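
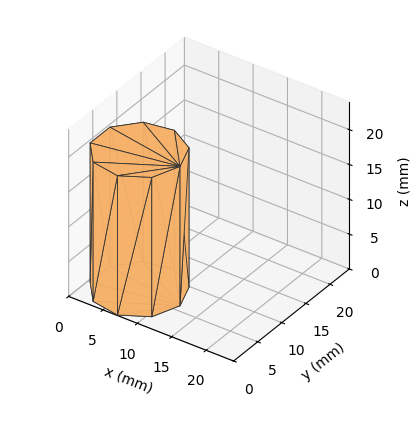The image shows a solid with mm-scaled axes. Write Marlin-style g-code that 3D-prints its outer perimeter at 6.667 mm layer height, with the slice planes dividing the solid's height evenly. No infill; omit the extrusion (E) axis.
Reading the render: the shape is a regular 9-sided prism (a cylinder approximated with 9 flat sides), circumscribed radius ≈ 6 mm, height ≈ 20 mm (dimensions read to the nearest mm from the axis ticks). For the g-code, the solid's height is divided into equal slices at the stated Δz and each level perimeter traced with G1 moves after a G0 lift.

; perimeter-only toolpath
G21 ; units = mm
G90 ; absolute positioning
G28 ; home
; layer 1
G0 Z6.667
G0 X12.000 Y6.000
G1 X10.596 Y9.857
G1 X7.042 Y11.909
G1 X3.000 Y11.196
G1 X0.362 Y8.052
G1 X0.362 Y3.948
G1 X3.000 Y0.804
G1 X7.042 Y0.091
G1 X10.596 Y2.143
G1 X12.000 Y6.000
; layer 2
G0 Z13.333
G0 X12.000 Y6.000
G1 X10.596 Y9.857
G1 X7.042 Y11.909
G1 X3.000 Y11.196
G1 X0.362 Y8.052
G1 X0.362 Y3.948
G1 X3.000 Y0.804
G1 X7.042 Y0.091
G1 X10.596 Y2.143
G1 X12.000 Y6.000
; layer 3
G0 Z20.000
G0 X12.000 Y6.000
G1 X10.596 Y9.857
G1 X7.042 Y11.909
G1 X3.000 Y11.196
G1 X0.362 Y8.052
G1 X0.362 Y3.948
G1 X3.000 Y0.804
G1 X7.042 Y0.091
G1 X10.596 Y2.143
G1 X12.000 Y6.000
M2 ; end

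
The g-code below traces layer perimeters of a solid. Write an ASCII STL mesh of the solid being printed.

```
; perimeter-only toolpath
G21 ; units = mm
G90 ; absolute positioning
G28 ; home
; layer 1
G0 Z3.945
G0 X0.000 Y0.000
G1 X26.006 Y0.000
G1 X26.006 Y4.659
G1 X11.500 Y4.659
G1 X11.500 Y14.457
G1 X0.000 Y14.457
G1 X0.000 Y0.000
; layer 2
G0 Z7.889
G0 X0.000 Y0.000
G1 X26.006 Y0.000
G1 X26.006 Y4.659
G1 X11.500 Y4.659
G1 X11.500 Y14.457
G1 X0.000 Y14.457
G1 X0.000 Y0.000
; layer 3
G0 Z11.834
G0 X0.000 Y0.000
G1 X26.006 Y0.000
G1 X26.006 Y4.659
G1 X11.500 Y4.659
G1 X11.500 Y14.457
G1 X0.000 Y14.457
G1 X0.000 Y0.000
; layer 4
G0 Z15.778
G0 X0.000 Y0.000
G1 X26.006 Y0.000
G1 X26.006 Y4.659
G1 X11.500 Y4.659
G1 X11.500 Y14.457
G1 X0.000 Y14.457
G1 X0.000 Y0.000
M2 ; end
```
solid part
  facet normal 0.0000 0.0000 -1.0000
    outer loop
      vertex 26.006 4.659 0.000
      vertex 26.006 0.000 0.000
      vertex 0.000 0.000 0.000
    endloop
  endfacet
  facet normal 0.0000 0.0000 -1.0000
    outer loop
      vertex 11.500 4.659 0.000
      vertex 26.006 4.659 0.000
      vertex 0.000 0.000 0.000
    endloop
  endfacet
  facet normal 0.0000 0.0000 -1.0000
    outer loop
      vertex 11.500 14.457 0.000
      vertex 11.500 4.659 0.000
      vertex 0.000 0.000 0.000
    endloop
  endfacet
  facet normal 0.0000 0.0000 -1.0000
    outer loop
      vertex 0.000 14.457 0.000
      vertex 11.500 14.457 0.000
      vertex 0.000 0.000 0.000
    endloop
  endfacet
  facet normal 0.0000 0.0000 1.0000
    outer loop
      vertex 0.000 0.000 15.778
      vertex 26.006 0.000 15.778
      vertex 26.006 4.659 15.778
    endloop
  endfacet
  facet normal 0.0000 0.0000 1.0000
    outer loop
      vertex 0.000 0.000 15.778
      vertex 26.006 4.659 15.778
      vertex 11.500 4.659 15.778
    endloop
  endfacet
  facet normal 0.0000 0.0000 1.0000
    outer loop
      vertex 0.000 0.000 15.778
      vertex 11.500 4.659 15.778
      vertex 11.500 14.457 15.778
    endloop
  endfacet
  facet normal 0.0000 0.0000 1.0000
    outer loop
      vertex 0.000 0.000 15.778
      vertex 11.500 14.457 15.778
      vertex 0.000 14.457 15.778
    endloop
  endfacet
  facet normal 0.0000 -1.0000 0.0000
    outer loop
      vertex 0.000 0.000 0.000
      vertex 26.006 0.000 0.000
      vertex 26.006 0.000 15.778
    endloop
  endfacet
  facet normal 0.0000 -1.0000 0.0000
    outer loop
      vertex 0.000 0.000 0.000
      vertex 26.006 0.000 15.778
      vertex 0.000 0.000 15.778
    endloop
  endfacet
  facet normal 1.0000 0.0000 0.0000
    outer loop
      vertex 26.006 0.000 0.000
      vertex 26.006 4.659 0.000
      vertex 26.006 4.659 15.778
    endloop
  endfacet
  facet normal 1.0000 0.0000 0.0000
    outer loop
      vertex 26.006 0.000 0.000
      vertex 26.006 4.659 15.778
      vertex 26.006 0.000 15.778
    endloop
  endfacet
  facet normal 0.0000 1.0000 0.0000
    outer loop
      vertex 26.006 4.659 0.000
      vertex 11.500 4.659 0.000
      vertex 11.500 4.659 15.778
    endloop
  endfacet
  facet normal 0.0000 1.0000 0.0000
    outer loop
      vertex 26.006 4.659 0.000
      vertex 11.500 4.659 15.778
      vertex 26.006 4.659 15.778
    endloop
  endfacet
  facet normal 1.0000 0.0000 0.0000
    outer loop
      vertex 11.500 4.659 0.000
      vertex 11.500 14.457 0.000
      vertex 11.500 14.457 15.778
    endloop
  endfacet
  facet normal 1.0000 0.0000 0.0000
    outer loop
      vertex 11.500 4.659 0.000
      vertex 11.500 14.457 15.778
      vertex 11.500 4.659 15.778
    endloop
  endfacet
  facet normal 0.0000 1.0000 0.0000
    outer loop
      vertex 11.500 14.457 0.000
      vertex 0.000 14.457 0.000
      vertex 0.000 14.457 15.778
    endloop
  endfacet
  facet normal 0.0000 1.0000 0.0000
    outer loop
      vertex 11.500 14.457 0.000
      vertex 0.000 14.457 15.778
      vertex 11.500 14.457 15.778
    endloop
  endfacet
  facet normal -1.0000 0.0000 0.0000
    outer loop
      vertex 0.000 14.457 0.000
      vertex 0.000 0.000 0.000
      vertex 0.000 0.000 15.778
    endloop
  endfacet
  facet normal -1.0000 0.0000 0.0000
    outer loop
      vertex 0.000 14.457 0.000
      vertex 0.000 0.000 15.778
      vertex 0.000 14.457 15.778
    endloop
  endfacet
endsolid part

The G0 Z moves step by Δz≈3.945 mm. Every layer's G1 loop is the same polygon, so the solid is a straight extrusion of it from z=0 to z≈15.8. Closing with flat bottom and top caps and triangulating gives 20 facets — an L-shaped prism: outer 26 × 14.5 mm, arm thicknesses ≈ 4.66 mm (horizontal) and 11.5 mm (vertical), extruded 15.8 mm in z.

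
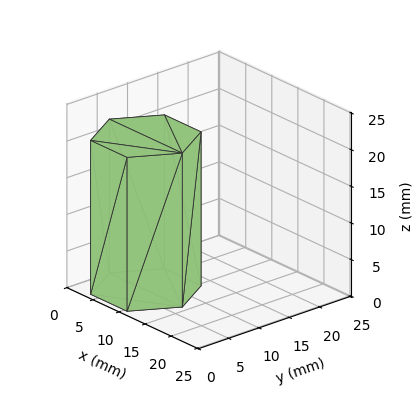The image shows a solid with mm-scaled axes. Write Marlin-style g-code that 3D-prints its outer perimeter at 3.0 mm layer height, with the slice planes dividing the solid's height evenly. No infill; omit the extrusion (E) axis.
Reading the render: the shape is a regular 6-sided prism (a cylinder approximated with 6 flat sides), circumscribed radius ≈ 7 mm, height ≈ 21 mm (dimensions read to the nearest mm from the axis ticks). For the g-code, the solid's height is divided into equal slices at the stated Δz and each level perimeter traced with G1 moves after a G0 lift.

; perimeter-only toolpath
G21 ; units = mm
G90 ; absolute positioning
G28 ; home
; layer 1
G0 Z3.0
G0 X14.0 Y7.0
G1 X10.5 Y13.1
G1 X3.5 Y13.1
G1 X0.0 Y7.0
G1 X3.5 Y0.9
G1 X10.5 Y0.9
G1 X14.0 Y7.0
; layer 2
G0 Z6.0
G0 X14.0 Y7.0
G1 X10.5 Y13.1
G1 X3.5 Y13.1
G1 X0.0 Y7.0
G1 X3.5 Y0.9
G1 X10.5 Y0.9
G1 X14.0 Y7.0
; layer 3
G0 Z9.0
G0 X14.0 Y7.0
G1 X10.5 Y13.1
G1 X3.5 Y13.1
G1 X0.0 Y7.0
G1 X3.5 Y0.9
G1 X10.5 Y0.9
G1 X14.0 Y7.0
; layer 4
G0 Z12.0
G0 X14.0 Y7.0
G1 X10.5 Y13.1
G1 X3.5 Y13.1
G1 X0.0 Y7.0
G1 X3.5 Y0.9
G1 X10.5 Y0.9
G1 X14.0 Y7.0
; layer 5
G0 Z15.0
G0 X14.0 Y7.0
G1 X10.5 Y13.1
G1 X3.5 Y13.1
G1 X0.0 Y7.0
G1 X3.5 Y0.9
G1 X10.5 Y0.9
G1 X14.0 Y7.0
; layer 6
G0 Z18.0
G0 X14.0 Y7.0
G1 X10.5 Y13.1
G1 X3.5 Y13.1
G1 X0.0 Y7.0
G1 X3.5 Y0.9
G1 X10.5 Y0.9
G1 X14.0 Y7.0
; layer 7
G0 Z21.0
G0 X14.0 Y7.0
G1 X10.5 Y13.1
G1 X3.5 Y13.1
G1 X0.0 Y7.0
G1 X3.5 Y0.9
G1 X10.5 Y0.9
G1 X14.0 Y7.0
M2 ; end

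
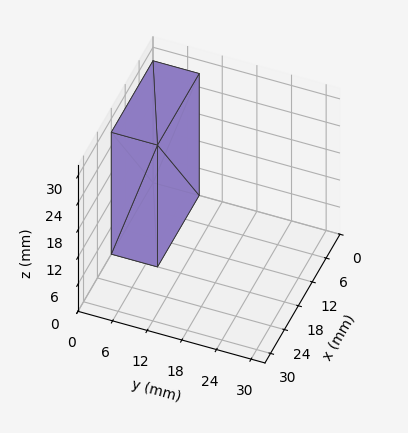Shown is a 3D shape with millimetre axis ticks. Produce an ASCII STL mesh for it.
Reading the render: the shape is a rectangular box, roughly 18 × 8 mm footprint and 27 mm tall (dimensions read to the nearest mm from the axis ticks). For the STL, each face is triangulated and given an outward normal.

solid part
  facet normal 0.0000 0.0000 -1.0000
    outer loop
      vertex 18.00 8.00 0.00
      vertex 18.00 0.00 0.00
      vertex 0.00 0.00 0.00
    endloop
  endfacet
  facet normal 0.0000 0.0000 -1.0000
    outer loop
      vertex 0.00 8.00 0.00
      vertex 18.00 8.00 0.00
      vertex 0.00 0.00 0.00
    endloop
  endfacet
  facet normal 0.0000 0.0000 1.0000
    outer loop
      vertex 0.00 0.00 27.00
      vertex 18.00 0.00 27.00
      vertex 18.00 8.00 27.00
    endloop
  endfacet
  facet normal 0.0000 0.0000 1.0000
    outer loop
      vertex 0.00 0.00 27.00
      vertex 18.00 8.00 27.00
      vertex 0.00 8.00 27.00
    endloop
  endfacet
  facet normal 0.0000 -1.0000 0.0000
    outer loop
      vertex 0.00 0.00 0.00
      vertex 18.00 0.00 0.00
      vertex 18.00 0.00 27.00
    endloop
  endfacet
  facet normal 0.0000 -1.0000 0.0000
    outer loop
      vertex 0.00 0.00 0.00
      vertex 18.00 0.00 27.00
      vertex 0.00 0.00 27.00
    endloop
  endfacet
  facet normal 0.0000 1.0000 0.0000
    outer loop
      vertex 18.00 8.00 27.00
      vertex 18.00 8.00 0.00
      vertex 0.00 8.00 0.00
    endloop
  endfacet
  facet normal 0.0000 1.0000 0.0000
    outer loop
      vertex 0.00 8.00 27.00
      vertex 18.00 8.00 27.00
      vertex 0.00 8.00 0.00
    endloop
  endfacet
  facet normal -1.0000 0.0000 0.0000
    outer loop
      vertex 0.00 8.00 27.00
      vertex 0.00 8.00 0.00
      vertex 0.00 0.00 0.00
    endloop
  endfacet
  facet normal -1.0000 0.0000 0.0000
    outer loop
      vertex 0.00 0.00 27.00
      vertex 0.00 8.00 27.00
      vertex 0.00 0.00 0.00
    endloop
  endfacet
  facet normal 1.0000 0.0000 0.0000
    outer loop
      vertex 18.00 0.00 0.00
      vertex 18.00 8.00 0.00
      vertex 18.00 8.00 27.00
    endloop
  endfacet
  facet normal 1.0000 0.0000 0.0000
    outer loop
      vertex 18.00 0.00 0.00
      vertex 18.00 8.00 27.00
      vertex 18.00 0.00 27.00
    endloop
  endfacet
endsolid part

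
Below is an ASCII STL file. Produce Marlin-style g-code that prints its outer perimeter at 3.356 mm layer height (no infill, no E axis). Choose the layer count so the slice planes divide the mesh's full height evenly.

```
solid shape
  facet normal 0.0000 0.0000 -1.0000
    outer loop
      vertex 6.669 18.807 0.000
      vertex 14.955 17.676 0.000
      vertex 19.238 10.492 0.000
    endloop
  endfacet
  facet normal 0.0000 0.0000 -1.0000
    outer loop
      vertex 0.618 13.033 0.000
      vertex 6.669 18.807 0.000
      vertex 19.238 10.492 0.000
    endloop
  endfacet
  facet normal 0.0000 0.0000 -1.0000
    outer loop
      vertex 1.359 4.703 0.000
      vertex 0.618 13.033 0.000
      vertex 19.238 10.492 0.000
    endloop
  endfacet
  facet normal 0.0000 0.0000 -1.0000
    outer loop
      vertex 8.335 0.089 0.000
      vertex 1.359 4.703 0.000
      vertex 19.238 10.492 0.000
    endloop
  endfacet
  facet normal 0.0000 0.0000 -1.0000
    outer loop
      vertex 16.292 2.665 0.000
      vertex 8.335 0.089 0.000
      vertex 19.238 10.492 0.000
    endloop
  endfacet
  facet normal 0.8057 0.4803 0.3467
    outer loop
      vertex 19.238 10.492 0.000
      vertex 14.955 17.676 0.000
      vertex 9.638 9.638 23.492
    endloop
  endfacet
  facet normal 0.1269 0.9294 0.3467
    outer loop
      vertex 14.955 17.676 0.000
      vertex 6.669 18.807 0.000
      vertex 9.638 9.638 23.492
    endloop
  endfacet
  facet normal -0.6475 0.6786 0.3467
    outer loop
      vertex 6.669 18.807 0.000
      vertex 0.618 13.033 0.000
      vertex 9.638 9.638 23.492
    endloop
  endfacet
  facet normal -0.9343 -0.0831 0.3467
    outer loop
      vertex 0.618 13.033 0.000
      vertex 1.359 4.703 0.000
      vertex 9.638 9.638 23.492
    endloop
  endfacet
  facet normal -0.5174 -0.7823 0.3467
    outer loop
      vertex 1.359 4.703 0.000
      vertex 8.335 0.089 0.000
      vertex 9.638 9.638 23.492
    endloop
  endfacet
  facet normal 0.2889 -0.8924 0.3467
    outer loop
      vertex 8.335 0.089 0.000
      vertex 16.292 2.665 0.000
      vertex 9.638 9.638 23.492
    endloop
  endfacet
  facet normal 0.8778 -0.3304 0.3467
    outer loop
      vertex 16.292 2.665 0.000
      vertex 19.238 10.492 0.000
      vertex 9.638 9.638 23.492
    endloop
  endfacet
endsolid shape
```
; perimeter-only toolpath
G21 ; units = mm
G90 ; absolute positioning
G28 ; home
; layer 1
G0 Z3.356
G0 X17.867 Y10.370
G1 X14.195 Y16.528
G1 X7.093 Y17.497
G1 X1.907 Y12.548
G1 X2.542 Y5.408
G1 X8.521 Y1.453
G1 X15.341 Y3.661
G1 X17.867 Y10.370
; layer 2
G0 Z6.712
G0 X16.495 Y10.248
G1 X13.436 Y15.379
G1 X7.517 Y16.187
G1 X3.195 Y12.063
G1 X3.724 Y6.113
G1 X8.707 Y2.817
G1 X14.391 Y4.657
G1 X16.495 Y10.248
; layer 3
G0 Z10.068
G0 X15.124 Y10.126
G1 X12.676 Y14.231
G1 X7.941 Y14.877
G1 X4.484 Y11.578
G1 X4.907 Y6.818
G1 X8.893 Y4.181
G1 X13.440 Y5.653
G1 X15.124 Y10.126
; layer 4
G0 Z13.424
G0 X13.752 Y10.004
G1 X11.917 Y13.083
G1 X8.366 Y13.568
G1 X5.772 Y11.093
G1 X6.090 Y7.523
G1 X9.080 Y5.546
G1 X12.490 Y6.650
G1 X13.752 Y10.004
; layer 5
G0 Z16.780
G0 X12.381 Y9.882
G1 X11.157 Y11.935
G1 X8.790 Y12.258
G1 X7.061 Y10.608
G1 X7.273 Y8.228
G1 X9.266 Y6.910
G1 X11.539 Y7.646
G1 X12.381 Y9.882
; layer 6
G0 Z20.136
G0 X11.009 Y9.760
G1 X10.398 Y10.786
G1 X9.214 Y10.948
G1 X8.349 Y10.123
G1 X8.455 Y8.933
G1 X9.452 Y8.274
G1 X10.589 Y8.642
G1 X11.009 Y9.760
M2 ; end

The solid is a regular 7-sided pyramid, base circumscribed radius ≈ 9.64 mm, apex at z ≈ 23.5 mm. Slicing at Δz = 3.356 mm — 7 equal slices spanning the solid's height, so layer i sits at z = i·h/7 — gives 6 non-empty perimeters. Each is a 7-segment closed polygon; G0 lifts to the layer z and rapids to the start vertex, then G1 traces the edges. The cross-section shrinks linearly with z (the slice at the apex is degenerate and omitted).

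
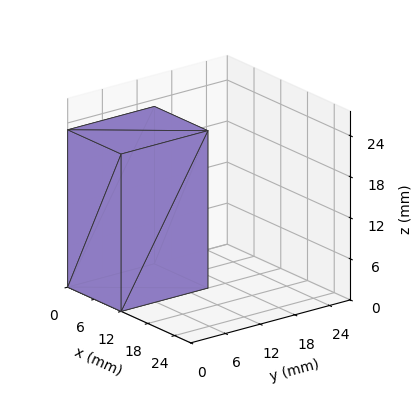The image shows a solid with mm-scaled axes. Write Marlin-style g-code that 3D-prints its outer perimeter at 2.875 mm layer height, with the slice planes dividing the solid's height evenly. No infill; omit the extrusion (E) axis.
Reading the render: the shape is a rectangular box, roughly 12 × 15 mm footprint and 23 mm tall (dimensions read to the nearest mm from the axis ticks). For the g-code, the solid's height is divided into equal slices at the stated Δz and each level perimeter traced with G1 moves after a G0 lift.

; perimeter-only toolpath
G21 ; units = mm
G90 ; absolute positioning
G28 ; home
; layer 1
G0 Z2.875
G0 X0.000 Y0.000
G1 X12.000 Y0.000
G1 X12.000 Y15.000
G1 X0.000 Y15.000
G1 X0.000 Y0.000
; layer 2
G0 Z5.750
G0 X0.000 Y0.000
G1 X12.000 Y0.000
G1 X12.000 Y15.000
G1 X0.000 Y15.000
G1 X0.000 Y0.000
; layer 3
G0 Z8.625
G0 X0.000 Y0.000
G1 X12.000 Y0.000
G1 X12.000 Y15.000
G1 X0.000 Y15.000
G1 X0.000 Y0.000
; layer 4
G0 Z11.500
G0 X0.000 Y0.000
G1 X12.000 Y0.000
G1 X12.000 Y15.000
G1 X0.000 Y15.000
G1 X0.000 Y0.000
; layer 5
G0 Z14.375
G0 X0.000 Y0.000
G1 X12.000 Y0.000
G1 X12.000 Y15.000
G1 X0.000 Y15.000
G1 X0.000 Y0.000
; layer 6
G0 Z17.250
G0 X0.000 Y0.000
G1 X12.000 Y0.000
G1 X12.000 Y15.000
G1 X0.000 Y15.000
G1 X0.000 Y0.000
; layer 7
G0 Z20.125
G0 X0.000 Y0.000
G1 X12.000 Y0.000
G1 X12.000 Y15.000
G1 X0.000 Y15.000
G1 X0.000 Y0.000
; layer 8
G0 Z23.000
G0 X0.000 Y0.000
G1 X12.000 Y0.000
G1 X12.000 Y15.000
G1 X0.000 Y15.000
G1 X0.000 Y0.000
M2 ; end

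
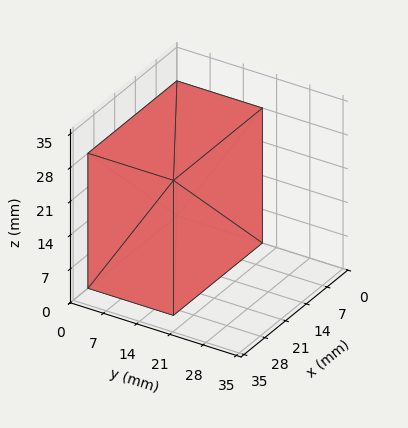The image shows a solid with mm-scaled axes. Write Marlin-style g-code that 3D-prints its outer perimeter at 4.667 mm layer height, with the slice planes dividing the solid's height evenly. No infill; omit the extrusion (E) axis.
Reading the render: the shape is a rectangular box, roughly 30 × 18 mm footprint and 28 mm tall (dimensions read to the nearest mm from the axis ticks). For the g-code, the solid's height is divided into equal slices at the stated Δz and each level perimeter traced with G1 moves after a G0 lift.

; perimeter-only toolpath
G21 ; units = mm
G90 ; absolute positioning
G28 ; home
; layer 1
G0 Z4.667
G0 X0.000 Y0.000
G1 X30.000 Y0.000
G1 X30.000 Y18.000
G1 X0.000 Y18.000
G1 X0.000 Y0.000
; layer 2
G0 Z9.333
G0 X0.000 Y0.000
G1 X30.000 Y0.000
G1 X30.000 Y18.000
G1 X0.000 Y18.000
G1 X0.000 Y0.000
; layer 3
G0 Z14.000
G0 X0.000 Y0.000
G1 X30.000 Y0.000
G1 X30.000 Y18.000
G1 X0.000 Y18.000
G1 X0.000 Y0.000
; layer 4
G0 Z18.667
G0 X0.000 Y0.000
G1 X30.000 Y0.000
G1 X30.000 Y18.000
G1 X0.000 Y18.000
G1 X0.000 Y0.000
; layer 5
G0 Z23.333
G0 X0.000 Y0.000
G1 X30.000 Y0.000
G1 X30.000 Y18.000
G1 X0.000 Y18.000
G1 X0.000 Y0.000
; layer 6
G0 Z28.000
G0 X0.000 Y0.000
G1 X30.000 Y0.000
G1 X30.000 Y18.000
G1 X0.000 Y18.000
G1 X0.000 Y0.000
M2 ; end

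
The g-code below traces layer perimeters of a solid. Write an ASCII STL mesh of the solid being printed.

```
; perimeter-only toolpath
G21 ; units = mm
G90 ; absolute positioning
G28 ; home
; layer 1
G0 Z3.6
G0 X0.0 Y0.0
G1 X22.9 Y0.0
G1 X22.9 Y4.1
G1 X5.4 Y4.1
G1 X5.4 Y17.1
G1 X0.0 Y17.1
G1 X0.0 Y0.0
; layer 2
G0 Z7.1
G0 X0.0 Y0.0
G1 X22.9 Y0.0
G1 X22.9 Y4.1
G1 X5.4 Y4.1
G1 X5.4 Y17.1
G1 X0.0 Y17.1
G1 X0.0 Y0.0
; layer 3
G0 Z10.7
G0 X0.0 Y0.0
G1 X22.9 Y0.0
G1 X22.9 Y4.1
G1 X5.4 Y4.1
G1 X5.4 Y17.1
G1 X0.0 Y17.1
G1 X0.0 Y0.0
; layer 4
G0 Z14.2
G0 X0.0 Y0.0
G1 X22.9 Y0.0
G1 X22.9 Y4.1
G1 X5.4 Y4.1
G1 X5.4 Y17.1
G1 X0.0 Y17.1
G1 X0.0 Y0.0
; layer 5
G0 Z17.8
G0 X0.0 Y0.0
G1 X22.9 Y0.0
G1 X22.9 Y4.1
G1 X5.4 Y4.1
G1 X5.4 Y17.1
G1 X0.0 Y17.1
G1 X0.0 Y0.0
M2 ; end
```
solid part
  facet normal 0.0000 0.0000 -1.0000
    outer loop
      vertex 22.9 4.1 0.0
      vertex 22.9 0.0 0.0
      vertex 0.0 0.0 0.0
    endloop
  endfacet
  facet normal 0.0000 0.0000 -1.0000
    outer loop
      vertex 5.4 4.1 0.0
      vertex 22.9 4.1 0.0
      vertex 0.0 0.0 0.0
    endloop
  endfacet
  facet normal 0.0000 0.0000 -1.0000
    outer loop
      vertex 5.4 17.1 0.0
      vertex 5.4 4.1 0.0
      vertex 0.0 0.0 0.0
    endloop
  endfacet
  facet normal 0.0000 0.0000 -1.0000
    outer loop
      vertex 0.0 17.1 0.0
      vertex 5.4 17.1 0.0
      vertex 0.0 0.0 0.0
    endloop
  endfacet
  facet normal 0.0000 0.0000 1.0000
    outer loop
      vertex 0.0 0.0 17.8
      vertex 22.9 0.0 17.8
      vertex 22.9 4.1 17.8
    endloop
  endfacet
  facet normal 0.0000 0.0000 1.0000
    outer loop
      vertex 0.0 0.0 17.8
      vertex 22.9 4.1 17.8
      vertex 5.4 4.1 17.8
    endloop
  endfacet
  facet normal 0.0000 0.0000 1.0000
    outer loop
      vertex 0.0 0.0 17.8
      vertex 5.4 4.1 17.8
      vertex 5.4 17.1 17.8
    endloop
  endfacet
  facet normal 0.0000 0.0000 1.0000
    outer loop
      vertex 0.0 0.0 17.8
      vertex 5.4 17.1 17.8
      vertex 0.0 17.1 17.8
    endloop
  endfacet
  facet normal 0.0000 -1.0000 0.0000
    outer loop
      vertex 0.0 0.0 0.0
      vertex 22.9 0.0 0.0
      vertex 22.9 0.0 17.8
    endloop
  endfacet
  facet normal 0.0000 -1.0000 0.0000
    outer loop
      vertex 0.0 0.0 0.0
      vertex 22.9 0.0 17.8
      vertex 0.0 0.0 17.8
    endloop
  endfacet
  facet normal 1.0000 0.0000 0.0000
    outer loop
      vertex 22.9 0.0 0.0
      vertex 22.9 4.1 0.0
      vertex 22.9 4.1 17.8
    endloop
  endfacet
  facet normal 1.0000 0.0000 0.0000
    outer loop
      vertex 22.9 0.0 0.0
      vertex 22.9 4.1 17.8
      vertex 22.9 0.0 17.8
    endloop
  endfacet
  facet normal 0.0000 1.0000 0.0000
    outer loop
      vertex 22.9 4.1 0.0
      vertex 5.4 4.1 0.0
      vertex 5.4 4.1 17.8
    endloop
  endfacet
  facet normal 0.0000 1.0000 0.0000
    outer loop
      vertex 22.9 4.1 0.0
      vertex 5.4 4.1 17.8
      vertex 22.9 4.1 17.8
    endloop
  endfacet
  facet normal 1.0000 0.0000 0.0000
    outer loop
      vertex 5.4 4.1 0.0
      vertex 5.4 17.1 0.0
      vertex 5.4 17.1 17.8
    endloop
  endfacet
  facet normal 1.0000 0.0000 0.0000
    outer loop
      vertex 5.4 4.1 0.0
      vertex 5.4 17.1 17.8
      vertex 5.4 4.1 17.8
    endloop
  endfacet
  facet normal 0.0000 1.0000 0.0000
    outer loop
      vertex 5.4 17.1 0.0
      vertex 0.0 17.1 0.0
      vertex 0.0 17.1 17.8
    endloop
  endfacet
  facet normal 0.0000 1.0000 0.0000
    outer loop
      vertex 5.4 17.1 0.0
      vertex 0.0 17.1 17.8
      vertex 5.4 17.1 17.8
    endloop
  endfacet
  facet normal -1.0000 0.0000 0.0000
    outer loop
      vertex 0.0 17.1 0.0
      vertex 0.0 0.0 0.0
      vertex 0.0 0.0 17.8
    endloop
  endfacet
  facet normal -1.0000 0.0000 0.0000
    outer loop
      vertex 0.0 17.1 0.0
      vertex 0.0 0.0 17.8
      vertex 0.0 17.1 17.8
    endloop
  endfacet
endsolid part

The G0 Z moves step by Δz≈3.6 mm. Every layer's G1 loop is the same polygon, so the solid is a straight extrusion of it from z=0 to z≈17.8. Closing with flat bottom and top caps and triangulating gives 20 facets — an L-shaped prism: outer 22.9 × 17.1 mm, arm thicknesses ≈ 4.1 mm (horizontal) and 5.4 mm (vertical), extruded 17.8 mm in z.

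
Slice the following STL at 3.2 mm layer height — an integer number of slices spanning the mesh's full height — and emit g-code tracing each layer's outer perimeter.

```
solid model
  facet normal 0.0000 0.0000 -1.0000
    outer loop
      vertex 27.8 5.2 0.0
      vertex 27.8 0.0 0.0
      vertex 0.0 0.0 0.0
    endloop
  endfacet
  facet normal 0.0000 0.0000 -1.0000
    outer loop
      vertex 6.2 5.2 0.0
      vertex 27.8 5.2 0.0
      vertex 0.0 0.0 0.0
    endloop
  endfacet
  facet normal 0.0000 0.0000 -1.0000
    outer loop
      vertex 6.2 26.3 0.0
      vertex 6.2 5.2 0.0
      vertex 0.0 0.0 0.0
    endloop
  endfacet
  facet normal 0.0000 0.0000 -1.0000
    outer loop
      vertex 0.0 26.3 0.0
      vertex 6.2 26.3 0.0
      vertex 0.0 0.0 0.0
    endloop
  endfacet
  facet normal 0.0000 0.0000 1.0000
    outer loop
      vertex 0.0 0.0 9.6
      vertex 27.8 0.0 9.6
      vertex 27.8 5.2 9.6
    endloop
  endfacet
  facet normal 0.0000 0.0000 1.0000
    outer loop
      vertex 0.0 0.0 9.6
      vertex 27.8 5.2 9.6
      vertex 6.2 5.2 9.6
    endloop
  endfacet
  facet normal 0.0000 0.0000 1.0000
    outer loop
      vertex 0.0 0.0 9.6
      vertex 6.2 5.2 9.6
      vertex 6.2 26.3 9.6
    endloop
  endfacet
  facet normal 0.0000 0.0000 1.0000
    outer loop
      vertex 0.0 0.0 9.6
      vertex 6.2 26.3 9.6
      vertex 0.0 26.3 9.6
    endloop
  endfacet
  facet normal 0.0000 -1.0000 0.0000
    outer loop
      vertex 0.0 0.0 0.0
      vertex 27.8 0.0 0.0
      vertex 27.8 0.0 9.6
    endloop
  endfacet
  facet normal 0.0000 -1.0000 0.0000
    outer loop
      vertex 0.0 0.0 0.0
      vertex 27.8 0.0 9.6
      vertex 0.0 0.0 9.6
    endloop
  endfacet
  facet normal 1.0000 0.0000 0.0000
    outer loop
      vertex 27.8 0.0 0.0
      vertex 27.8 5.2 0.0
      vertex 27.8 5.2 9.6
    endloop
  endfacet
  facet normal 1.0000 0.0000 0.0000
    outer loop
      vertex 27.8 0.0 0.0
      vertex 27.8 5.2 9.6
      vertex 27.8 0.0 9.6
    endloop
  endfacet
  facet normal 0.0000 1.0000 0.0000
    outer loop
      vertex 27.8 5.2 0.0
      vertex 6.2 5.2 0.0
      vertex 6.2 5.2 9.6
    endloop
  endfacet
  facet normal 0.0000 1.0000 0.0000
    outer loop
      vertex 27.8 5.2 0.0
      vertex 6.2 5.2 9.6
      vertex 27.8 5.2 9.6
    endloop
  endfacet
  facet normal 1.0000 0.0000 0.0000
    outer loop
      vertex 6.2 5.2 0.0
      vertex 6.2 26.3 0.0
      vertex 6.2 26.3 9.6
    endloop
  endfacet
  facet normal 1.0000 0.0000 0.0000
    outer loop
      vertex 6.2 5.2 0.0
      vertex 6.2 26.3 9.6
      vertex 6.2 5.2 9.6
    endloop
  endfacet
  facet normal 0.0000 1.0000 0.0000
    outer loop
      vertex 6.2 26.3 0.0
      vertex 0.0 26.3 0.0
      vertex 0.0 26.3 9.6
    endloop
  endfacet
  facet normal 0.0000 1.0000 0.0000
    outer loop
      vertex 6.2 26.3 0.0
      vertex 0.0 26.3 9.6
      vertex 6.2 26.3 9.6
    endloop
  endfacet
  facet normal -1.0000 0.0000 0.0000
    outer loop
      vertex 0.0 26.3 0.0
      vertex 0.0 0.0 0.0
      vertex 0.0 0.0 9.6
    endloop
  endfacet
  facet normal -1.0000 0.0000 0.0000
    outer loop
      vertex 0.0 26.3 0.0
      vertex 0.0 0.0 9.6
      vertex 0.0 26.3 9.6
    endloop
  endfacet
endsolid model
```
; perimeter-only toolpath
G21 ; units = mm
G90 ; absolute positioning
G28 ; home
; layer 1
G0 Z3.2
G0 X0.0 Y0.0
G1 X27.8 Y0.0
G1 X27.8 Y5.2
G1 X6.2 Y5.2
G1 X6.2 Y26.3
G1 X0.0 Y26.3
G1 X0.0 Y0.0
; layer 2
G0 Z6.4
G0 X0.0 Y0.0
G1 X27.8 Y0.0
G1 X27.8 Y5.2
G1 X6.2 Y5.2
G1 X6.2 Y26.3
G1 X0.0 Y26.3
G1 X0.0 Y0.0
; layer 3
G0 Z9.6
G0 X0.0 Y0.0
G1 X27.8 Y0.0
G1 X27.8 Y5.2
G1 X6.2 Y5.2
G1 X6.2 Y26.3
G1 X0.0 Y26.3
G1 X0.0 Y0.0
M2 ; end

The solid is an L-shaped prism: outer 27.8 × 26.3 mm, arm thicknesses ≈ 5.2 mm (horizontal) and 6.2 mm (vertical), extruded 9.6 mm in z. Slicing at Δz = 3.2 mm — 3 equal slices spanning the solid's height, so layer i sits at z = i·h/3 — gives 3 non-empty perimeters. Each is a 6-segment closed polygon; G0 lifts to the layer z and rapids to the start vertex, then G1 traces the edges.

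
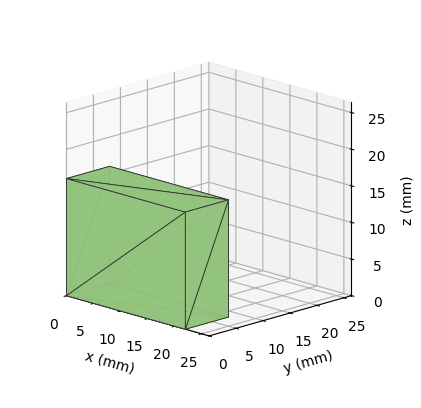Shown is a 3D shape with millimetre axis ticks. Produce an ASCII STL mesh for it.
Reading the render: the shape is a rectangular box, roughly 22 × 8 mm footprint and 16 mm tall (dimensions read to the nearest mm from the axis ticks). For the STL, each face is triangulated and given an outward normal.

solid part
  facet normal 0.0000 0.0000 -1.0000
    outer loop
      vertex 22.000 8.000 0.000
      vertex 22.000 0.000 0.000
      vertex 0.000 0.000 0.000
    endloop
  endfacet
  facet normal 0.0000 0.0000 -1.0000
    outer loop
      vertex 0.000 8.000 0.000
      vertex 22.000 8.000 0.000
      vertex 0.000 0.000 0.000
    endloop
  endfacet
  facet normal 0.0000 0.0000 1.0000
    outer loop
      vertex 0.000 0.000 16.000
      vertex 22.000 0.000 16.000
      vertex 22.000 8.000 16.000
    endloop
  endfacet
  facet normal 0.0000 0.0000 1.0000
    outer loop
      vertex 0.000 0.000 16.000
      vertex 22.000 8.000 16.000
      vertex 0.000 8.000 16.000
    endloop
  endfacet
  facet normal 0.0000 -1.0000 0.0000
    outer loop
      vertex 0.000 0.000 0.000
      vertex 22.000 0.000 0.000
      vertex 22.000 0.000 16.000
    endloop
  endfacet
  facet normal 0.0000 -1.0000 0.0000
    outer loop
      vertex 0.000 0.000 0.000
      vertex 22.000 0.000 16.000
      vertex 0.000 0.000 16.000
    endloop
  endfacet
  facet normal 0.0000 1.0000 0.0000
    outer loop
      vertex 22.000 8.000 16.000
      vertex 22.000 8.000 0.000
      vertex 0.000 8.000 0.000
    endloop
  endfacet
  facet normal 0.0000 1.0000 0.0000
    outer loop
      vertex 0.000 8.000 16.000
      vertex 22.000 8.000 16.000
      vertex 0.000 8.000 0.000
    endloop
  endfacet
  facet normal -1.0000 0.0000 0.0000
    outer loop
      vertex 0.000 8.000 16.000
      vertex 0.000 8.000 0.000
      vertex 0.000 0.000 0.000
    endloop
  endfacet
  facet normal -1.0000 0.0000 0.0000
    outer loop
      vertex 0.000 0.000 16.000
      vertex 0.000 8.000 16.000
      vertex 0.000 0.000 0.000
    endloop
  endfacet
  facet normal 1.0000 0.0000 0.0000
    outer loop
      vertex 22.000 0.000 0.000
      vertex 22.000 8.000 0.000
      vertex 22.000 8.000 16.000
    endloop
  endfacet
  facet normal 1.0000 0.0000 0.0000
    outer loop
      vertex 22.000 0.000 0.000
      vertex 22.000 8.000 16.000
      vertex 22.000 0.000 16.000
    endloop
  endfacet
endsolid part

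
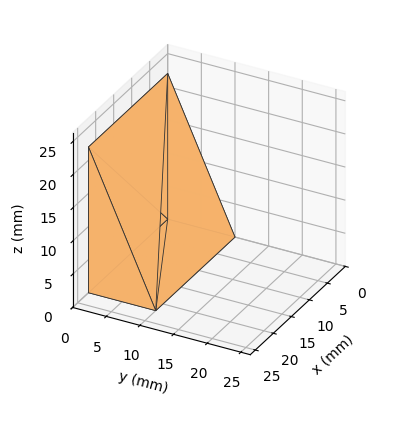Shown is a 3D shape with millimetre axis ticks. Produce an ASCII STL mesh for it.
Reading the render: the shape is a wedge (ramp): 22 × 10 mm base, rising to 22 mm along the y=0 edge and sloping linearly to z=0 at y=10 (dimensions read to the nearest mm from the axis ticks). For the STL, each face is triangulated and given an outward normal.

solid part
  facet normal 0.0000 0.0000 -1.0000
    outer loop
      vertex 22.000 10.000 0.000
      vertex 22.000 0.000 0.000
      vertex 0.000 0.000 0.000
    endloop
  endfacet
  facet normal 0.0000 0.0000 -1.0000
    outer loop
      vertex 0.000 10.000 0.000
      vertex 22.000 10.000 0.000
      vertex 0.000 0.000 0.000
    endloop
  endfacet
  facet normal 0.0000 -1.0000 0.0000
    outer loop
      vertex 0.000 0.000 0.000
      vertex 22.000 0.000 0.000
      vertex 22.000 0.000 22.000
    endloop
  endfacet
  facet normal 0.0000 -1.0000 0.0000
    outer loop
      vertex 0.000 0.000 0.000
      vertex 22.000 0.000 22.000
      vertex 0.000 0.000 22.000
    endloop
  endfacet
  facet normal 0.0000 0.9104 0.4138
    outer loop
      vertex 0.000 0.000 22.000
      vertex 22.000 0.000 22.000
      vertex 22.000 10.000 0.000
    endloop
  endfacet
  facet normal 0.0000 0.9104 0.4138
    outer loop
      vertex 0.000 0.000 22.000
      vertex 22.000 10.000 0.000
      vertex 0.000 10.000 0.000
    endloop
  endfacet
  facet normal -1.0000 0.0000 0.0000
    outer loop
      vertex 0.000 0.000 22.000
      vertex 0.000 10.000 0.000
      vertex 0.000 0.000 0.000
    endloop
  endfacet
  facet normal 1.0000 0.0000 0.0000
    outer loop
      vertex 22.000 0.000 0.000
      vertex 22.000 10.000 0.000
      vertex 22.000 0.000 22.000
    endloop
  endfacet
endsolid part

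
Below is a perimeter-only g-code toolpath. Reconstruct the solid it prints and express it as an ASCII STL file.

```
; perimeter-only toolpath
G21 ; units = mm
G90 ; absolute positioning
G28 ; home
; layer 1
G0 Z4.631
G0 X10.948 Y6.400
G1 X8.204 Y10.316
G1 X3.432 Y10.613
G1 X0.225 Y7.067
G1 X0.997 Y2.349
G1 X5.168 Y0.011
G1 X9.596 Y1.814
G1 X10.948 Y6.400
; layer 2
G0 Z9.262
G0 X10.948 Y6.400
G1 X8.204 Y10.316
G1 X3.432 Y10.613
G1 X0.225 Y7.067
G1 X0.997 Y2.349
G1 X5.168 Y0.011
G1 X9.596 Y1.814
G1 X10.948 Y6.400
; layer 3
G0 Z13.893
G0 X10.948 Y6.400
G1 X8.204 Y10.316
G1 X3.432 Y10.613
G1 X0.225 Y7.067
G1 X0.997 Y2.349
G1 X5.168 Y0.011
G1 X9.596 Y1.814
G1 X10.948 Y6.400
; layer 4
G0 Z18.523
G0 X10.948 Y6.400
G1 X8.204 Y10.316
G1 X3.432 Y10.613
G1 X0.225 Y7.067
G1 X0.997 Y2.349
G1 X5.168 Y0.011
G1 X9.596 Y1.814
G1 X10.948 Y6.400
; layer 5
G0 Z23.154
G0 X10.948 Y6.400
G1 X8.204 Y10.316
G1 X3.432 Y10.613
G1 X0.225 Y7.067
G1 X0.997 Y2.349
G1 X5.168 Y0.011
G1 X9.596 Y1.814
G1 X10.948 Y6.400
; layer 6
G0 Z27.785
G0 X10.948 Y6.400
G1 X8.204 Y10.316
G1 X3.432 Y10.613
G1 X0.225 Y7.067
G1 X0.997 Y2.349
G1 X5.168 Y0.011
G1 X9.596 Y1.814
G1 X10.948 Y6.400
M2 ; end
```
solid part
  facet normal 0.0000 0.0000 -1.0000
    outer loop
      vertex 3.432 10.613 0.000
      vertex 8.204 10.316 0.000
      vertex 10.948 6.400 0.000
    endloop
  endfacet
  facet normal 0.0000 0.0000 -1.0000
    outer loop
      vertex 0.225 7.067 0.000
      vertex 3.432 10.613 0.000
      vertex 10.948 6.400 0.000
    endloop
  endfacet
  facet normal 0.0000 0.0000 -1.0000
    outer loop
      vertex 0.997 2.349 0.000
      vertex 0.225 7.067 0.000
      vertex 10.948 6.400 0.000
    endloop
  endfacet
  facet normal 0.0000 0.0000 -1.0000
    outer loop
      vertex 5.168 0.011 0.000
      vertex 0.997 2.349 0.000
      vertex 10.948 6.400 0.000
    endloop
  endfacet
  facet normal 0.0000 0.0000 -1.0000
    outer loop
      vertex 9.596 1.814 0.000
      vertex 5.168 0.011 0.000
      vertex 10.948 6.400 0.000
    endloop
  endfacet
  facet normal 0.0000 0.0000 1.0000
    outer loop
      vertex 10.948 6.400 27.785
      vertex 8.204 10.316 27.785
      vertex 3.432 10.613 27.785
    endloop
  endfacet
  facet normal 0.0000 0.0000 1.0000
    outer loop
      vertex 10.948 6.400 27.785
      vertex 3.432 10.613 27.785
      vertex 0.225 7.067 27.785
    endloop
  endfacet
  facet normal 0.0000 0.0000 1.0000
    outer loop
      vertex 10.948 6.400 27.785
      vertex 0.225 7.067 27.785
      vertex 0.997 2.349 27.785
    endloop
  endfacet
  facet normal 0.0000 0.0000 1.0000
    outer loop
      vertex 10.948 6.400 27.785
      vertex 0.997 2.349 27.785
      vertex 5.168 0.011 27.785
    endloop
  endfacet
  facet normal 0.0000 0.0000 1.0000
    outer loop
      vertex 10.948 6.400 27.785
      vertex 5.168 0.011 27.785
      vertex 9.596 1.814 27.785
    endloop
  endfacet
  facet normal 0.8190 0.5739 0.0000
    outer loop
      vertex 10.948 6.400 0.000
      vertex 8.204 10.316 0.000
      vertex 8.204 10.316 27.785
    endloop
  endfacet
  facet normal 0.8190 0.5739 0.0000
    outer loop
      vertex 10.948 6.400 0.000
      vertex 8.204 10.316 27.785
      vertex 10.948 6.400 27.785
    endloop
  endfacet
  facet normal 0.0621 0.9981 0.0000
    outer loop
      vertex 8.204 10.316 0.000
      vertex 3.432 10.613 0.000
      vertex 3.432 10.613 27.785
    endloop
  endfacet
  facet normal 0.0621 0.9981 0.0000
    outer loop
      vertex 8.204 10.316 0.000
      vertex 3.432 10.613 27.785
      vertex 8.204 10.316 27.785
    endloop
  endfacet
  facet normal -0.7417 0.6708 0.0000
    outer loop
      vertex 3.432 10.613 0.000
      vertex 0.225 7.067 0.000
      vertex 0.225 7.067 27.785
    endloop
  endfacet
  facet normal -0.7417 0.6708 0.0000
    outer loop
      vertex 3.432 10.613 0.000
      vertex 0.225 7.067 27.785
      vertex 3.432 10.613 27.785
    endloop
  endfacet
  facet normal -0.9869 -0.1615 0.0000
    outer loop
      vertex 0.225 7.067 0.000
      vertex 0.997 2.349 0.000
      vertex 0.997 2.349 27.785
    endloop
  endfacet
  facet normal -0.9869 -0.1615 0.0000
    outer loop
      vertex 0.225 7.067 0.000
      vertex 0.997 2.349 27.785
      vertex 0.225 7.067 27.785
    endloop
  endfacet
  facet normal -0.4890 -0.8723 0.0000
    outer loop
      vertex 0.997 2.349 0.000
      vertex 5.168 0.011 0.000
      vertex 5.168 0.011 27.785
    endloop
  endfacet
  facet normal -0.4890 -0.8723 0.0000
    outer loop
      vertex 0.997 2.349 0.000
      vertex 5.168 0.011 27.785
      vertex 0.997 2.349 27.785
    endloop
  endfacet
  facet normal 0.3771 -0.9262 0.0000
    outer loop
      vertex 5.168 0.011 0.000
      vertex 9.596 1.814 0.000
      vertex 9.596 1.814 27.785
    endloop
  endfacet
  facet normal 0.3771 -0.9262 0.0000
    outer loop
      vertex 5.168 0.011 0.000
      vertex 9.596 1.814 27.785
      vertex 5.168 0.011 27.785
    endloop
  endfacet
  facet normal 0.9592 -0.2828 0.0000
    outer loop
      vertex 9.596 1.814 0.000
      vertex 10.948 6.400 0.000
      vertex 10.948 6.400 27.785
    endloop
  endfacet
  facet normal 0.9592 -0.2828 0.0000
    outer loop
      vertex 9.596 1.814 0.000
      vertex 10.948 6.400 27.785
      vertex 9.596 1.814 27.785
    endloop
  endfacet
endsolid part

The G0 Z moves step by Δz≈4.631 mm. Every layer's G1 loop is the same polygon, so the solid is a straight extrusion of it from z=0 to z≈27.8. Closing with flat bottom and top caps and triangulating gives 24 facets — a regular 7-sided prism (a cylinder approximated with 7 flat sides), circumscribed radius ≈ 5.51 mm, height ≈ 27.8 mm.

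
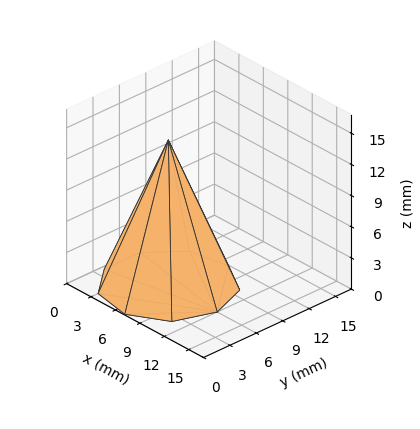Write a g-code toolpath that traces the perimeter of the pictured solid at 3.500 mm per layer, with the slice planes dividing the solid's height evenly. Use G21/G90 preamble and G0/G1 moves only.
Reading the render: the shape is a regular 9-sided pyramid, base circumscribed radius ≈ 6 mm, apex at z ≈ 14 mm (dimensions read to the nearest mm from the axis ticks). For the g-code, the solid's height is divided into equal slices at the stated Δz and each level perimeter traced with G1 moves after a G0 lift.

; perimeter-only toolpath
G21 ; units = mm
G90 ; absolute positioning
G28 ; home
; layer 1
G0 Z3.500
G0 X10.500 Y6.000
G1 X9.447 Y8.893
G1 X6.781 Y10.432
G1 X3.750 Y9.897
G1 X1.772 Y7.539
G1 X1.772 Y4.461
G1 X3.750 Y2.103
G1 X6.781 Y1.568
G1 X9.447 Y3.107
G1 X10.500 Y6.000
; layer 2
G0 Z7.000
G0 X9.000 Y6.000
G1 X8.298 Y7.928
G1 X6.521 Y8.954
G1 X4.500 Y8.598
G1 X3.181 Y7.026
G1 X3.181 Y4.974
G1 X4.500 Y3.402
G1 X6.521 Y3.046
G1 X8.298 Y4.072
G1 X9.000 Y6.000
; layer 3
G0 Z10.500
G0 X7.500 Y6.000
G1 X7.149 Y6.964
G1 X6.261 Y7.477
G1 X5.250 Y7.299
G1 X4.590 Y6.513
G1 X4.590 Y5.487
G1 X5.250 Y4.701
G1 X6.261 Y4.523
G1 X7.149 Y5.036
G1 X7.500 Y6.000
M2 ; end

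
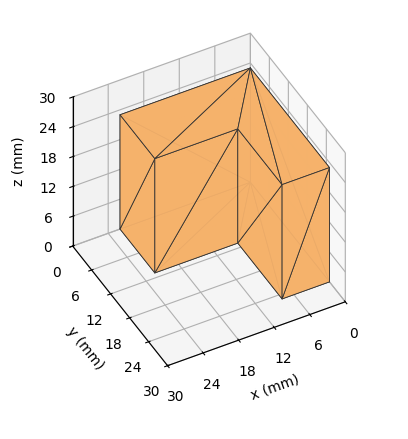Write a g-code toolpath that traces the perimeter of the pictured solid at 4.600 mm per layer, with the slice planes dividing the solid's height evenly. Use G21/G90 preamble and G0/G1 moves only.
Reading the render: the shape is an L-shaped prism: outer 22 × 25 mm, arm thicknesses ≈ 11 mm (horizontal) and 8 mm (vertical), extruded 23 mm in z (dimensions read to the nearest mm from the axis ticks). For the g-code, the solid's height is divided into equal slices at the stated Δz and each level perimeter traced with G1 moves after a G0 lift.

; perimeter-only toolpath
G21 ; units = mm
G90 ; absolute positioning
G28 ; home
; layer 1
G0 Z4.600
G0 X0.000 Y0.000
G1 X22.000 Y0.000
G1 X22.000 Y11.000
G1 X8.000 Y11.000
G1 X8.000 Y25.000
G1 X0.000 Y25.000
G1 X0.000 Y0.000
; layer 2
G0 Z9.200
G0 X0.000 Y0.000
G1 X22.000 Y0.000
G1 X22.000 Y11.000
G1 X8.000 Y11.000
G1 X8.000 Y25.000
G1 X0.000 Y25.000
G1 X0.000 Y0.000
; layer 3
G0 Z13.800
G0 X0.000 Y0.000
G1 X22.000 Y0.000
G1 X22.000 Y11.000
G1 X8.000 Y11.000
G1 X8.000 Y25.000
G1 X0.000 Y25.000
G1 X0.000 Y0.000
; layer 4
G0 Z18.400
G0 X0.000 Y0.000
G1 X22.000 Y0.000
G1 X22.000 Y11.000
G1 X8.000 Y11.000
G1 X8.000 Y25.000
G1 X0.000 Y25.000
G1 X0.000 Y0.000
; layer 5
G0 Z23.000
G0 X0.000 Y0.000
G1 X22.000 Y0.000
G1 X22.000 Y11.000
G1 X8.000 Y11.000
G1 X8.000 Y25.000
G1 X0.000 Y25.000
G1 X0.000 Y0.000
M2 ; end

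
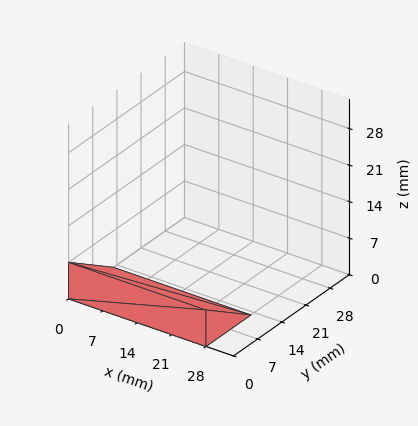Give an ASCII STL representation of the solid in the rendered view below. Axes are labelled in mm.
Reading the render: the shape is a wedge (ramp): 28 × 13 mm base, rising to 7 mm along the y=0 edge and sloping linearly to z=0 at y=13 (dimensions read to the nearest mm from the axis ticks). For the STL, each face is triangulated and given an outward normal.

solid part
  facet normal 0.0000 0.0000 -1.0000
    outer loop
      vertex 28.0 13.0 0.0
      vertex 28.0 0.0 0.0
      vertex 0.0 0.0 0.0
    endloop
  endfacet
  facet normal 0.0000 0.0000 -1.0000
    outer loop
      vertex 0.0 13.0 0.0
      vertex 28.0 13.0 0.0
      vertex 0.0 0.0 0.0
    endloop
  endfacet
  facet normal 0.0000 -1.0000 0.0000
    outer loop
      vertex 0.0 0.0 0.0
      vertex 28.0 0.0 0.0
      vertex 28.0 0.0 7.0
    endloop
  endfacet
  facet normal 0.0000 -1.0000 0.0000
    outer loop
      vertex 0.0 0.0 0.0
      vertex 28.0 0.0 7.0
      vertex 0.0 0.0 7.0
    endloop
  endfacet
  facet normal 0.0000 0.4741 0.8805
    outer loop
      vertex 0.0 0.0 7.0
      vertex 28.0 0.0 7.0
      vertex 28.0 13.0 0.0
    endloop
  endfacet
  facet normal 0.0000 0.4741 0.8805
    outer loop
      vertex 0.0 0.0 7.0
      vertex 28.0 13.0 0.0
      vertex 0.0 13.0 0.0
    endloop
  endfacet
  facet normal -1.0000 0.0000 0.0000
    outer loop
      vertex 0.0 0.0 7.0
      vertex 0.0 13.0 0.0
      vertex 0.0 0.0 0.0
    endloop
  endfacet
  facet normal 1.0000 0.0000 0.0000
    outer loop
      vertex 28.0 0.0 0.0
      vertex 28.0 13.0 0.0
      vertex 28.0 0.0 7.0
    endloop
  endfacet
endsolid part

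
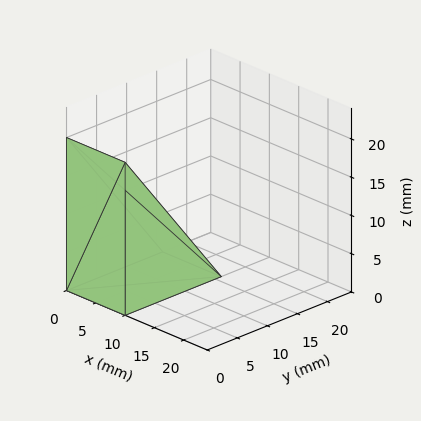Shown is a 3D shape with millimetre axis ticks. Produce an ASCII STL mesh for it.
Reading the render: the shape is a wedge (ramp): 10 × 16 mm base, rising to 20 mm along the y=0 edge and sloping linearly to z=0 at y=16 (dimensions read to the nearest mm from the axis ticks). For the STL, each face is triangulated and given an outward normal.

solid part
  facet normal 0.0000 0.0000 -1.0000
    outer loop
      vertex 10.00 16.00 0.00
      vertex 10.00 0.00 0.00
      vertex 0.00 0.00 0.00
    endloop
  endfacet
  facet normal 0.0000 0.0000 -1.0000
    outer loop
      vertex 0.00 16.00 0.00
      vertex 10.00 16.00 0.00
      vertex 0.00 0.00 0.00
    endloop
  endfacet
  facet normal 0.0000 -1.0000 0.0000
    outer loop
      vertex 0.00 0.00 0.00
      vertex 10.00 0.00 0.00
      vertex 10.00 0.00 20.00
    endloop
  endfacet
  facet normal 0.0000 -1.0000 0.0000
    outer loop
      vertex 0.00 0.00 0.00
      vertex 10.00 0.00 20.00
      vertex 0.00 0.00 20.00
    endloop
  endfacet
  facet normal 0.0000 0.7809 0.6247
    outer loop
      vertex 0.00 0.00 20.00
      vertex 10.00 0.00 20.00
      vertex 10.00 16.00 0.00
    endloop
  endfacet
  facet normal 0.0000 0.7809 0.6247
    outer loop
      vertex 0.00 0.00 20.00
      vertex 10.00 16.00 0.00
      vertex 0.00 16.00 0.00
    endloop
  endfacet
  facet normal -1.0000 0.0000 0.0000
    outer loop
      vertex 0.00 0.00 20.00
      vertex 0.00 16.00 0.00
      vertex 0.00 0.00 0.00
    endloop
  endfacet
  facet normal 1.0000 0.0000 0.0000
    outer loop
      vertex 10.00 0.00 0.00
      vertex 10.00 16.00 0.00
      vertex 10.00 0.00 20.00
    endloop
  endfacet
endsolid part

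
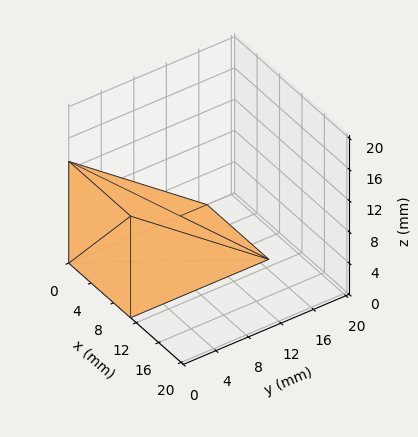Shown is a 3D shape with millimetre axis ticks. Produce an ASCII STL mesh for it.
Reading the render: the shape is a wedge (ramp): 11 × 17 mm base, rising to 13 mm along the y=0 edge and sloping linearly to z=0 at y=17 (dimensions read to the nearest mm from the axis ticks). For the STL, each face is triangulated and given an outward normal.

solid part
  facet normal 0.0000 0.0000 -1.0000
    outer loop
      vertex 11.00 17.00 0.00
      vertex 11.00 0.00 0.00
      vertex 0.00 0.00 0.00
    endloop
  endfacet
  facet normal 0.0000 0.0000 -1.0000
    outer loop
      vertex 0.00 17.00 0.00
      vertex 11.00 17.00 0.00
      vertex 0.00 0.00 0.00
    endloop
  endfacet
  facet normal 0.0000 -1.0000 0.0000
    outer loop
      vertex 0.00 0.00 0.00
      vertex 11.00 0.00 0.00
      vertex 11.00 0.00 13.00
    endloop
  endfacet
  facet normal 0.0000 -1.0000 0.0000
    outer loop
      vertex 0.00 0.00 0.00
      vertex 11.00 0.00 13.00
      vertex 0.00 0.00 13.00
    endloop
  endfacet
  facet normal 0.0000 0.6075 0.7944
    outer loop
      vertex 0.00 0.00 13.00
      vertex 11.00 0.00 13.00
      vertex 11.00 17.00 0.00
    endloop
  endfacet
  facet normal 0.0000 0.6075 0.7944
    outer loop
      vertex 0.00 0.00 13.00
      vertex 11.00 17.00 0.00
      vertex 0.00 17.00 0.00
    endloop
  endfacet
  facet normal -1.0000 0.0000 0.0000
    outer loop
      vertex 0.00 0.00 13.00
      vertex 0.00 17.00 0.00
      vertex 0.00 0.00 0.00
    endloop
  endfacet
  facet normal 1.0000 0.0000 0.0000
    outer loop
      vertex 11.00 0.00 0.00
      vertex 11.00 17.00 0.00
      vertex 11.00 0.00 13.00
    endloop
  endfacet
endsolid part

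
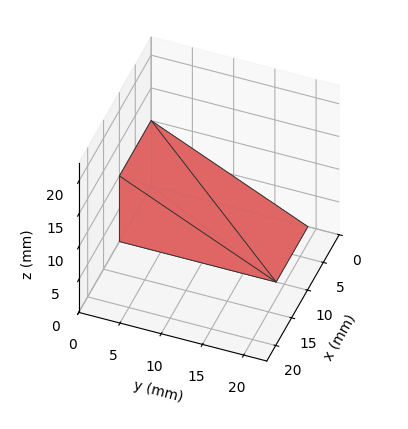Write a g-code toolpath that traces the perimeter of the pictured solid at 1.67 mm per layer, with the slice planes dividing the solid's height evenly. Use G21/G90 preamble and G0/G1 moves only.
Reading the render: the shape is a wedge (ramp): 10 × 19 mm base, rising to 10 mm along the y=0 edge and sloping linearly to z=0 at y=19 (dimensions read to the nearest mm from the axis ticks). For the g-code, the solid's height is divided into equal slices at the stated Δz and each level perimeter traced with G1 moves after a G0 lift.

; perimeter-only toolpath
G21 ; units = mm
G90 ; absolute positioning
G28 ; home
; layer 1
G0 Z1.67
G0 X0.00 Y0.00
G1 X10.00 Y0.00
G1 X10.00 Y15.83
G1 X0.00 Y15.83
G1 X0.00 Y0.00
; layer 2
G0 Z3.33
G0 X0.00 Y0.00
G1 X10.00 Y0.00
G1 X10.00 Y12.67
G1 X0.00 Y12.67
G1 X0.00 Y0.00
; layer 3
G0 Z5.00
G0 X0.00 Y0.00
G1 X10.00 Y0.00
G1 X10.00 Y9.50
G1 X0.00 Y9.50
G1 X0.00 Y0.00
; layer 4
G0 Z6.67
G0 X0.00 Y0.00
G1 X10.00 Y0.00
G1 X10.00 Y6.33
G1 X0.00 Y6.33
G1 X0.00 Y0.00
; layer 5
G0 Z8.33
G0 X0.00 Y0.00
G1 X10.00 Y0.00
G1 X10.00 Y3.17
G1 X0.00 Y3.17
G1 X0.00 Y0.00
M2 ; end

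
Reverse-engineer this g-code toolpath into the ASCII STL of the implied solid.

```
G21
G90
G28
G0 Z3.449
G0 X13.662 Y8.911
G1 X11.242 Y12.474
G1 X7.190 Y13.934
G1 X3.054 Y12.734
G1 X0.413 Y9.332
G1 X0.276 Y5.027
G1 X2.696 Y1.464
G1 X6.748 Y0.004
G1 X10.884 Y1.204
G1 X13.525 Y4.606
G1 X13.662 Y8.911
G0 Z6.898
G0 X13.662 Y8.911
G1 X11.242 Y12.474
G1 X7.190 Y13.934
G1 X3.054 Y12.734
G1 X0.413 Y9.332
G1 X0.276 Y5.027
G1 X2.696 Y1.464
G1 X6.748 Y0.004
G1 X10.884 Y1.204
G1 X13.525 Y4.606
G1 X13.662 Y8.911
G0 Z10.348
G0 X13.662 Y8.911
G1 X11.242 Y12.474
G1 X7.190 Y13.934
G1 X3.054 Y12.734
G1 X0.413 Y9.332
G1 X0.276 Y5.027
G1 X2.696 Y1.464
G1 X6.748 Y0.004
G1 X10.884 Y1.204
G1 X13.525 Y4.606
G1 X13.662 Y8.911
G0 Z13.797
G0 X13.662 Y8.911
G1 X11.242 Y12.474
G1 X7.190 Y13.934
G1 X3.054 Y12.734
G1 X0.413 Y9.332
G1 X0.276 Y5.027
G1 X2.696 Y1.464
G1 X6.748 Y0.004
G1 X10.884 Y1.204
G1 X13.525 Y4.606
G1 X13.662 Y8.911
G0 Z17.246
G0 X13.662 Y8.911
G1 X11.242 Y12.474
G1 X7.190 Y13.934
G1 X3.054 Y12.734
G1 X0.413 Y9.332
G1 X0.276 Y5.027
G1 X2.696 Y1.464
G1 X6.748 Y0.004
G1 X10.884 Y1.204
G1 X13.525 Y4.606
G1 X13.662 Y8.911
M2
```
solid part
  facet normal 0.0000 0.0000 -1.0000
    outer loop
      vertex 7.190 13.934 0.000
      vertex 11.242 12.474 0.000
      vertex 13.662 8.911 0.000
    endloop
  endfacet
  facet normal 0.0000 0.0000 -1.0000
    outer loop
      vertex 3.054 12.734 0.000
      vertex 7.190 13.934 0.000
      vertex 13.662 8.911 0.000
    endloop
  endfacet
  facet normal 0.0000 0.0000 -1.0000
    outer loop
      vertex 0.413 9.332 0.000
      vertex 3.054 12.734 0.000
      vertex 13.662 8.911 0.000
    endloop
  endfacet
  facet normal 0.0000 0.0000 -1.0000
    outer loop
      vertex 0.276 5.027 0.000
      vertex 0.413 9.332 0.000
      vertex 13.662 8.911 0.000
    endloop
  endfacet
  facet normal 0.0000 0.0000 -1.0000
    outer loop
      vertex 2.696 1.464 0.000
      vertex 0.276 5.027 0.000
      vertex 13.662 8.911 0.000
    endloop
  endfacet
  facet normal 0.0000 0.0000 -1.0000
    outer loop
      vertex 6.748 0.004 0.000
      vertex 2.696 1.464 0.000
      vertex 13.662 8.911 0.000
    endloop
  endfacet
  facet normal 0.0000 0.0000 -1.0000
    outer loop
      vertex 10.884 1.204 0.000
      vertex 6.748 0.004 0.000
      vertex 13.662 8.911 0.000
    endloop
  endfacet
  facet normal 0.0000 0.0000 -1.0000
    outer loop
      vertex 13.525 4.606 0.000
      vertex 10.884 1.204 0.000
      vertex 13.662 8.911 0.000
    endloop
  endfacet
  facet normal 0.0000 0.0000 1.0000
    outer loop
      vertex 13.662 8.911 17.246
      vertex 11.242 12.474 17.246
      vertex 7.190 13.934 17.246
    endloop
  endfacet
  facet normal 0.0000 0.0000 1.0000
    outer loop
      vertex 13.662 8.911 17.246
      vertex 7.190 13.934 17.246
      vertex 3.054 12.734 17.246
    endloop
  endfacet
  facet normal 0.0000 0.0000 1.0000
    outer loop
      vertex 13.662 8.911 17.246
      vertex 3.054 12.734 17.246
      vertex 0.413 9.332 17.246
    endloop
  endfacet
  facet normal 0.0000 0.0000 1.0000
    outer loop
      vertex 13.662 8.911 17.246
      vertex 0.413 9.332 17.246
      vertex 0.276 5.027 17.246
    endloop
  endfacet
  facet normal 0.0000 0.0000 1.0000
    outer loop
      vertex 13.662 8.911 17.246
      vertex 0.276 5.027 17.246
      vertex 2.696 1.464 17.246
    endloop
  endfacet
  facet normal 0.0000 0.0000 1.0000
    outer loop
      vertex 13.662 8.911 17.246
      vertex 2.696 1.464 17.246
      vertex 6.748 0.004 17.246
    endloop
  endfacet
  facet normal 0.0000 0.0000 1.0000
    outer loop
      vertex 13.662 8.911 17.246
      vertex 6.748 0.004 17.246
      vertex 10.884 1.204 17.246
    endloop
  endfacet
  facet normal 0.0000 0.0000 1.0000
    outer loop
      vertex 13.662 8.911 17.246
      vertex 10.884 1.204 17.246
      vertex 13.525 4.606 17.246
    endloop
  endfacet
  facet normal 0.8272 0.5619 0.0000
    outer loop
      vertex 13.662 8.911 0.000
      vertex 11.242 12.474 0.000
      vertex 11.242 12.474 17.246
    endloop
  endfacet
  facet normal 0.8272 0.5619 0.0000
    outer loop
      vertex 13.662 8.911 0.000
      vertex 11.242 12.474 17.246
      vertex 13.662 8.911 17.246
    endloop
  endfacet
  facet normal 0.3390 0.9408 0.0000
    outer loop
      vertex 11.242 12.474 0.000
      vertex 7.190 13.934 0.000
      vertex 7.190 13.934 17.246
    endloop
  endfacet
  facet normal 0.3390 0.9408 0.0000
    outer loop
      vertex 11.242 12.474 0.000
      vertex 7.190 13.934 17.246
      vertex 11.242 12.474 17.246
    endloop
  endfacet
  facet normal -0.2786 0.9604 0.0000
    outer loop
      vertex 7.190 13.934 0.000
      vertex 3.054 12.734 0.000
      vertex 3.054 12.734 17.246
    endloop
  endfacet
  facet normal -0.2786 0.9604 0.0000
    outer loop
      vertex 7.190 13.934 0.000
      vertex 3.054 12.734 17.246
      vertex 7.190 13.934 17.246
    endloop
  endfacet
  facet normal -0.7899 0.6132 0.0000
    outer loop
      vertex 3.054 12.734 0.000
      vertex 0.413 9.332 0.000
      vertex 0.413 9.332 17.246
    endloop
  endfacet
  facet normal -0.7899 0.6132 0.0000
    outer loop
      vertex 3.054 12.734 0.000
      vertex 0.413 9.332 17.246
      vertex 3.054 12.734 17.246
    endloop
  endfacet
  facet normal -0.9995 0.0318 0.0000
    outer loop
      vertex 0.413 9.332 0.000
      vertex 0.276 5.027 0.000
      vertex 0.276 5.027 17.246
    endloop
  endfacet
  facet normal -0.9995 0.0318 0.0000
    outer loop
      vertex 0.413 9.332 0.000
      vertex 0.276 5.027 17.246
      vertex 0.413 9.332 17.246
    endloop
  endfacet
  facet normal -0.8272 -0.5619 0.0000
    outer loop
      vertex 0.276 5.027 0.000
      vertex 2.696 1.464 0.000
      vertex 2.696 1.464 17.246
    endloop
  endfacet
  facet normal -0.8272 -0.5619 0.0000
    outer loop
      vertex 0.276 5.027 0.000
      vertex 2.696 1.464 17.246
      vertex 0.276 5.027 17.246
    endloop
  endfacet
  facet normal -0.3390 -0.9408 0.0000
    outer loop
      vertex 2.696 1.464 0.000
      vertex 6.748 0.004 0.000
      vertex 6.748 0.004 17.246
    endloop
  endfacet
  facet normal -0.3390 -0.9408 0.0000
    outer loop
      vertex 2.696 1.464 0.000
      vertex 6.748 0.004 17.246
      vertex 2.696 1.464 17.246
    endloop
  endfacet
  facet normal 0.2786 -0.9604 0.0000
    outer loop
      vertex 6.748 0.004 0.000
      vertex 10.884 1.204 0.000
      vertex 10.884 1.204 17.246
    endloop
  endfacet
  facet normal 0.2786 -0.9604 0.0000
    outer loop
      vertex 6.748 0.004 0.000
      vertex 10.884 1.204 17.246
      vertex 6.748 0.004 17.246
    endloop
  endfacet
  facet normal 0.7899 -0.6132 0.0000
    outer loop
      vertex 10.884 1.204 0.000
      vertex 13.525 4.606 0.000
      vertex 13.525 4.606 17.246
    endloop
  endfacet
  facet normal 0.7899 -0.6132 0.0000
    outer loop
      vertex 10.884 1.204 0.000
      vertex 13.525 4.606 17.246
      vertex 10.884 1.204 17.246
    endloop
  endfacet
  facet normal 0.9995 -0.0318 0.0000
    outer loop
      vertex 13.525 4.606 0.000
      vertex 13.662 8.911 0.000
      vertex 13.662 8.911 17.246
    endloop
  endfacet
  facet normal 0.9995 -0.0318 0.0000
    outer loop
      vertex 13.525 4.606 0.000
      vertex 13.662 8.911 17.246
      vertex 13.525 4.606 17.246
    endloop
  endfacet
endsolid part

The G0 Z moves step by Δz≈3.449 mm. Every layer's G1 loop is the same polygon, so the solid is a straight extrusion of it from z=0 to z≈17.2. Closing with flat bottom and top caps and triangulating gives 36 facets — a regular 10-sided prism (a cylinder approximated with 10 flat sides), circumscribed radius ≈ 6.97 mm, height ≈ 17.2 mm.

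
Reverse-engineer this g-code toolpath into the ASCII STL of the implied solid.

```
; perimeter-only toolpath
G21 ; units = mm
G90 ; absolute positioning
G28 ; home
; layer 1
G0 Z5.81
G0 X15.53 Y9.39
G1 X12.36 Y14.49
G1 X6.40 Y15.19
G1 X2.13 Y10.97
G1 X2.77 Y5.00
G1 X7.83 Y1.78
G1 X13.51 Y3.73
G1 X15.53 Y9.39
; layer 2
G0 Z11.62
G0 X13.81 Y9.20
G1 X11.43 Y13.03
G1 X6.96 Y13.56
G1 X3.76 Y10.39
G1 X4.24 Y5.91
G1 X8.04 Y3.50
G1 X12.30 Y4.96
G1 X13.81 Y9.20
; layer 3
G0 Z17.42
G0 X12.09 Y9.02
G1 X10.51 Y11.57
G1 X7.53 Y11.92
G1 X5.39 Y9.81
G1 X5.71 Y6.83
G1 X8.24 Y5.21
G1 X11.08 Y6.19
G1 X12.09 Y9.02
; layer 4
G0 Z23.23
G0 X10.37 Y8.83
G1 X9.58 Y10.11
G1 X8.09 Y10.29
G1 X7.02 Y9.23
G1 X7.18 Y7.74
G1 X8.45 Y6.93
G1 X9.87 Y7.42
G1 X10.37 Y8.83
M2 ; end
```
solid part
  facet normal 0.0000 0.0000 -1.0000
    outer loop
      vertex 5.84 16.83 0.00
      vertex 13.29 15.95 0.00
      vertex 17.25 9.57 0.00
    endloop
  endfacet
  facet normal 0.0000 0.0000 -1.0000
    outer loop
      vertex 0.50 11.55 0.00
      vertex 5.84 16.83 0.00
      vertex 17.25 9.57 0.00
    endloop
  endfacet
  facet normal 0.0000 0.0000 -1.0000
    outer loop
      vertex 1.30 4.09 0.00
      vertex 0.50 11.55 0.00
      vertex 17.25 9.57 0.00
    endloop
  endfacet
  facet normal 0.0000 0.0000 -1.0000
    outer loop
      vertex 7.63 0.06 0.00
      vertex 1.30 4.09 0.00
      vertex 17.25 9.57 0.00
    endloop
  endfacet
  facet normal 0.0000 0.0000 -1.0000
    outer loop
      vertex 14.73 2.50 0.00
      vertex 7.63 0.06 0.00
      vertex 17.25 9.57 0.00
    endloop
  endfacet
  facet normal 0.8206 0.5093 0.2592
    outer loop
      vertex 17.25 9.57 0.00
      vertex 13.29 15.95 0.00
      vertex 8.65 8.65 29.04
    endloop
  endfacet
  facet normal 0.1133 0.9592 0.2592
    outer loop
      vertex 13.29 15.95 0.00
      vertex 5.84 16.83 0.00
      vertex 8.65 8.65 29.04
    endloop
  endfacet
  facet normal -0.6791 0.6868 0.2592
    outer loop
      vertex 5.84 16.83 0.00
      vertex 0.50 11.55 0.00
      vertex 8.65 8.65 29.04
    endloop
  endfacet
  facet normal -0.9603 -0.1030 0.2592
    outer loop
      vertex 0.50 11.55 0.00
      vertex 1.30 4.09 0.00
      vertex 8.65 8.65 29.04
    endloop
  endfacet
  facet normal -0.5187 -0.8147 0.2592
    outer loop
      vertex 1.30 4.09 0.00
      vertex 7.63 0.06 0.00
      vertex 8.65 8.65 29.04
    endloop
  endfacet
  facet normal 0.3139 -0.9134 0.2592
    outer loop
      vertex 7.63 0.06 0.00
      vertex 14.73 2.50 0.00
      vertex 8.65 8.65 29.04
    endloop
  endfacet
  facet normal 0.9098 -0.3243 0.2591
    outer loop
      vertex 14.73 2.50 0.00
      vertex 17.25 9.57 0.00
      vertex 8.65 8.65 29.04
    endloop
  endfacet
endsolid part

The G0 Z moves step by Δz≈5.81 mm. The G1 loops shrink linearly with z, so the solid tapers from its base footprint up to z≈29. Closing with a flat bottom cap and the tapered top and triangulating gives 12 facets — a regular 7-sided pyramid, base circumscribed radius ≈ 8.65 mm, apex at z ≈ 29 mm.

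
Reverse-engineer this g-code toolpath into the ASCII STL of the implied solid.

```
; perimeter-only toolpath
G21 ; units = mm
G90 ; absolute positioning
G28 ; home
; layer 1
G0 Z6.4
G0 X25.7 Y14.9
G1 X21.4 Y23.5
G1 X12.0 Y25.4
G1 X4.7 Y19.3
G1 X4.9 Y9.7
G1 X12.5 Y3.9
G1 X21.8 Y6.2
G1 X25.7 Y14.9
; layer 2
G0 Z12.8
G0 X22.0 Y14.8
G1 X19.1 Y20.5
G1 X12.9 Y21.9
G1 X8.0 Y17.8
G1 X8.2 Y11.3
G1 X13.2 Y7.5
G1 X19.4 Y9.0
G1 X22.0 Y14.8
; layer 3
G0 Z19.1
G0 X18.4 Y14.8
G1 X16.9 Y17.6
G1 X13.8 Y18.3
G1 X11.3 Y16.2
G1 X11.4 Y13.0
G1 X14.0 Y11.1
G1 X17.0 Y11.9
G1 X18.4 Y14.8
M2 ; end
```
solid part
  facet normal 0.0000 0.0000 -1.0000
    outer loop
      vertex 11.1 29.0 0.0
      vertex 23.6 26.4 0.0
      vertex 29.4 15.0 0.0
    endloop
  endfacet
  facet normal 0.0000 0.0000 -1.0000
    outer loop
      vertex 1.3 20.8 0.0
      vertex 11.1 29.0 0.0
      vertex 29.4 15.0 0.0
    endloop
  endfacet
  facet normal 0.0000 0.0000 -1.0000
    outer loop
      vertex 1.6 8.0 0.0
      vertex 1.3 20.8 0.0
      vertex 29.4 15.0 0.0
    endloop
  endfacet
  facet normal 0.0000 0.0000 -1.0000
    outer loop
      vertex 11.8 0.3 0.0
      vertex 1.6 8.0 0.0
      vertex 29.4 15.0 0.0
    endloop
  endfacet
  facet normal 0.0000 0.0000 -1.0000
    outer loop
      vertex 24.1 3.4 0.0
      vertex 11.8 0.3 0.0
      vertex 29.4 15.0 0.0
    endloop
  endfacet
  facet normal 0.7910 0.4025 0.4607
    outer loop
      vertex 29.4 15.0 0.0
      vertex 23.6 26.4 0.0
      vertex 14.7 14.7 25.5
    endloop
  endfacet
  facet normal 0.1807 0.8685 0.4616
    outer loop
      vertex 23.6 26.4 0.0
      vertex 11.1 29.0 0.0
      vertex 14.7 14.7 25.5
    endloop
  endfacet
  facet normal -0.5692 0.6802 0.4618
    outer loop
      vertex 11.1 29.0 0.0
      vertex 1.3 20.8 0.0
      vertex 14.7 14.7 25.5
    endloop
  endfacet
  facet normal -0.8871 -0.0208 0.4612
    outer loop
      vertex 1.3 20.8 0.0
      vertex 1.6 8.0 0.0
      vertex 14.7 14.7 25.5
    endloop
  endfacet
  facet normal -0.5347 -0.7083 0.4608
    outer loop
      vertex 1.6 8.0 0.0
      vertex 11.8 0.3 0.0
      vertex 14.7 14.7 25.5
    endloop
  endfacet
  facet normal 0.2168 -0.8604 0.4612
    outer loop
      vertex 11.8 0.3 0.0
      vertex 24.1 3.4 0.0
      vertex 14.7 14.7 25.5
    endloop
  endfacet
  facet normal 0.8072 -0.3688 0.4610
    outer loop
      vertex 24.1 3.4 0.0
      vertex 29.4 15.0 0.0
      vertex 14.7 14.7 25.5
    endloop
  endfacet
endsolid part

The G0 Z moves step by Δz≈6.4 mm. The G1 loops shrink linearly with z, so the solid tapers from its base footprint up to z≈25.5. Closing with a flat bottom cap and the tapered top and triangulating gives 12 facets — a regular 7-sided pyramid, base circumscribed radius ≈ 14.7 mm, apex at z ≈ 25.5 mm.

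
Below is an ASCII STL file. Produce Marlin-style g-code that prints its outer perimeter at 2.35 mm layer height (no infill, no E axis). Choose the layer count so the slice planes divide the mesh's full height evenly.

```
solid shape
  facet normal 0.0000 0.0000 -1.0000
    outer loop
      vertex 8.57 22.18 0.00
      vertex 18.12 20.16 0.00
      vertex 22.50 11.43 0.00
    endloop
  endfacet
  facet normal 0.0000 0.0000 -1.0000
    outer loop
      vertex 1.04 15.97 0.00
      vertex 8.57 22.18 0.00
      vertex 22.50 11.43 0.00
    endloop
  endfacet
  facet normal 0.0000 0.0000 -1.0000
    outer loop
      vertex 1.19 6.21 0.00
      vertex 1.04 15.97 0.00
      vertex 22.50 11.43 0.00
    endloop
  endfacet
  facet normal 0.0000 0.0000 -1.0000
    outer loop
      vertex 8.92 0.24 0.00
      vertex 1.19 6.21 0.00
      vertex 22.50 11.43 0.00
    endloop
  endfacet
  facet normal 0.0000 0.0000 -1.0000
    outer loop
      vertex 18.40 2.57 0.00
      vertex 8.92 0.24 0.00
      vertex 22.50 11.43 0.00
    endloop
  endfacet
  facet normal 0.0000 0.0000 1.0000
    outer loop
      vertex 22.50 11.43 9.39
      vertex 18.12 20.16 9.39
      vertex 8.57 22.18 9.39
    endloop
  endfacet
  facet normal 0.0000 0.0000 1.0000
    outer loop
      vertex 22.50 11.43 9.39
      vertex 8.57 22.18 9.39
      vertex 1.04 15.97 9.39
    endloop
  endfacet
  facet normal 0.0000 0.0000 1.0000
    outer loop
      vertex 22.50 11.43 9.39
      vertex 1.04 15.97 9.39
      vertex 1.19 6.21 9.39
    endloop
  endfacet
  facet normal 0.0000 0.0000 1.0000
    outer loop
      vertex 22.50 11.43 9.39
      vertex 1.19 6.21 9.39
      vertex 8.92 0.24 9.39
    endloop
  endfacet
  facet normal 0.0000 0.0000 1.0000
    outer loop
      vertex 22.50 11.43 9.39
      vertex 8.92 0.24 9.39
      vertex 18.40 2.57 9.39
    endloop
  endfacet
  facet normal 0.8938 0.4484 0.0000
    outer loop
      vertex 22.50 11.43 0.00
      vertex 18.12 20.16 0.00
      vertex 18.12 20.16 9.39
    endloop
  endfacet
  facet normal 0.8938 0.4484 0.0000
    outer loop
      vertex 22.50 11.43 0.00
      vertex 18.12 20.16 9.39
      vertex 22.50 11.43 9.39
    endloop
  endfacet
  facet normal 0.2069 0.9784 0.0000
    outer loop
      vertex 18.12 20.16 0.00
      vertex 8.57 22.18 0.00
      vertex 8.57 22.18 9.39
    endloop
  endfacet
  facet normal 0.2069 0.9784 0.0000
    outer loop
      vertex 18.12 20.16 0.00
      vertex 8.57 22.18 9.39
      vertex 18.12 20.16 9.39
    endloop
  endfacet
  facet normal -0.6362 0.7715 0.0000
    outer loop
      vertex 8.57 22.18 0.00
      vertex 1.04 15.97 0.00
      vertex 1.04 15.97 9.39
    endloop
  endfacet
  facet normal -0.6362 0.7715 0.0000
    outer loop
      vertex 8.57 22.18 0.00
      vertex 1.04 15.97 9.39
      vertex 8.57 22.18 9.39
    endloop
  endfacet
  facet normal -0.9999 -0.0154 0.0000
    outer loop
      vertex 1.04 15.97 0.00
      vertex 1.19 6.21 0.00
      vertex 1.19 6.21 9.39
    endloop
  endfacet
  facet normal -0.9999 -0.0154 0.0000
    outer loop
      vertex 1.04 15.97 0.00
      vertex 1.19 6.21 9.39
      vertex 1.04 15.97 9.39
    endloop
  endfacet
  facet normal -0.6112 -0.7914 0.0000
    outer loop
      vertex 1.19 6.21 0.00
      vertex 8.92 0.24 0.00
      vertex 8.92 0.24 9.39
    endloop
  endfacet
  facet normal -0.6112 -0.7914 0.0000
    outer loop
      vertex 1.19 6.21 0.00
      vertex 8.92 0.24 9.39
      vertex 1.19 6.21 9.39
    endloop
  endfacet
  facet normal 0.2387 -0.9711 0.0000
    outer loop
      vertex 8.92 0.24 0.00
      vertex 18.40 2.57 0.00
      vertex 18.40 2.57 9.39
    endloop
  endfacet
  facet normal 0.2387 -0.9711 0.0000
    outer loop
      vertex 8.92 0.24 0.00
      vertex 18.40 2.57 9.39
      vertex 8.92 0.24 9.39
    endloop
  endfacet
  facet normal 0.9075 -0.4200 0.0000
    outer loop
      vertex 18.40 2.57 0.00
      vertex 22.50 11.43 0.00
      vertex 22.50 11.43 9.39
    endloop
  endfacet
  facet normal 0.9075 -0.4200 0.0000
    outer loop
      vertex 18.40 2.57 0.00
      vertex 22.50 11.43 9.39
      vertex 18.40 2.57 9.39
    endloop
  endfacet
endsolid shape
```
; perimeter-only toolpath
G21 ; units = mm
G90 ; absolute positioning
G28 ; home
; layer 1
G0 Z2.35
G0 X22.50 Y11.43
G1 X18.12 Y20.16
G1 X8.57 Y22.18
G1 X1.04 Y15.97
G1 X1.19 Y6.21
G1 X8.92 Y0.24
G1 X18.40 Y2.57
G1 X22.50 Y11.43
; layer 2
G0 Z4.70
G0 X22.50 Y11.43
G1 X18.12 Y20.16
G1 X8.57 Y22.18
G1 X1.04 Y15.97
G1 X1.19 Y6.21
G1 X8.92 Y0.24
G1 X18.40 Y2.57
G1 X22.50 Y11.43
; layer 3
G0 Z7.04
G0 X22.50 Y11.43
G1 X18.12 Y20.16
G1 X8.57 Y22.18
G1 X1.04 Y15.97
G1 X1.19 Y6.21
G1 X8.92 Y0.24
G1 X18.40 Y2.57
G1 X22.50 Y11.43
; layer 4
G0 Z9.39
G0 X22.50 Y11.43
G1 X18.12 Y20.16
G1 X8.57 Y22.18
G1 X1.04 Y15.97
G1 X1.19 Y6.21
G1 X8.92 Y0.24
G1 X18.40 Y2.57
G1 X22.50 Y11.43
M2 ; end

The solid is a regular 7-sided prism (a cylinder approximated with 7 flat sides), circumscribed radius ≈ 11.2 mm, height ≈ 9.39 mm. Slicing at Δz = 2.35 mm — 4 equal slices spanning the solid's height, so layer i sits at z = i·h/4 — gives 4 non-empty perimeters. Each is a 7-segment closed polygon; G0 lifts to the layer z and rapids to the start vertex, then G1 traces the edges.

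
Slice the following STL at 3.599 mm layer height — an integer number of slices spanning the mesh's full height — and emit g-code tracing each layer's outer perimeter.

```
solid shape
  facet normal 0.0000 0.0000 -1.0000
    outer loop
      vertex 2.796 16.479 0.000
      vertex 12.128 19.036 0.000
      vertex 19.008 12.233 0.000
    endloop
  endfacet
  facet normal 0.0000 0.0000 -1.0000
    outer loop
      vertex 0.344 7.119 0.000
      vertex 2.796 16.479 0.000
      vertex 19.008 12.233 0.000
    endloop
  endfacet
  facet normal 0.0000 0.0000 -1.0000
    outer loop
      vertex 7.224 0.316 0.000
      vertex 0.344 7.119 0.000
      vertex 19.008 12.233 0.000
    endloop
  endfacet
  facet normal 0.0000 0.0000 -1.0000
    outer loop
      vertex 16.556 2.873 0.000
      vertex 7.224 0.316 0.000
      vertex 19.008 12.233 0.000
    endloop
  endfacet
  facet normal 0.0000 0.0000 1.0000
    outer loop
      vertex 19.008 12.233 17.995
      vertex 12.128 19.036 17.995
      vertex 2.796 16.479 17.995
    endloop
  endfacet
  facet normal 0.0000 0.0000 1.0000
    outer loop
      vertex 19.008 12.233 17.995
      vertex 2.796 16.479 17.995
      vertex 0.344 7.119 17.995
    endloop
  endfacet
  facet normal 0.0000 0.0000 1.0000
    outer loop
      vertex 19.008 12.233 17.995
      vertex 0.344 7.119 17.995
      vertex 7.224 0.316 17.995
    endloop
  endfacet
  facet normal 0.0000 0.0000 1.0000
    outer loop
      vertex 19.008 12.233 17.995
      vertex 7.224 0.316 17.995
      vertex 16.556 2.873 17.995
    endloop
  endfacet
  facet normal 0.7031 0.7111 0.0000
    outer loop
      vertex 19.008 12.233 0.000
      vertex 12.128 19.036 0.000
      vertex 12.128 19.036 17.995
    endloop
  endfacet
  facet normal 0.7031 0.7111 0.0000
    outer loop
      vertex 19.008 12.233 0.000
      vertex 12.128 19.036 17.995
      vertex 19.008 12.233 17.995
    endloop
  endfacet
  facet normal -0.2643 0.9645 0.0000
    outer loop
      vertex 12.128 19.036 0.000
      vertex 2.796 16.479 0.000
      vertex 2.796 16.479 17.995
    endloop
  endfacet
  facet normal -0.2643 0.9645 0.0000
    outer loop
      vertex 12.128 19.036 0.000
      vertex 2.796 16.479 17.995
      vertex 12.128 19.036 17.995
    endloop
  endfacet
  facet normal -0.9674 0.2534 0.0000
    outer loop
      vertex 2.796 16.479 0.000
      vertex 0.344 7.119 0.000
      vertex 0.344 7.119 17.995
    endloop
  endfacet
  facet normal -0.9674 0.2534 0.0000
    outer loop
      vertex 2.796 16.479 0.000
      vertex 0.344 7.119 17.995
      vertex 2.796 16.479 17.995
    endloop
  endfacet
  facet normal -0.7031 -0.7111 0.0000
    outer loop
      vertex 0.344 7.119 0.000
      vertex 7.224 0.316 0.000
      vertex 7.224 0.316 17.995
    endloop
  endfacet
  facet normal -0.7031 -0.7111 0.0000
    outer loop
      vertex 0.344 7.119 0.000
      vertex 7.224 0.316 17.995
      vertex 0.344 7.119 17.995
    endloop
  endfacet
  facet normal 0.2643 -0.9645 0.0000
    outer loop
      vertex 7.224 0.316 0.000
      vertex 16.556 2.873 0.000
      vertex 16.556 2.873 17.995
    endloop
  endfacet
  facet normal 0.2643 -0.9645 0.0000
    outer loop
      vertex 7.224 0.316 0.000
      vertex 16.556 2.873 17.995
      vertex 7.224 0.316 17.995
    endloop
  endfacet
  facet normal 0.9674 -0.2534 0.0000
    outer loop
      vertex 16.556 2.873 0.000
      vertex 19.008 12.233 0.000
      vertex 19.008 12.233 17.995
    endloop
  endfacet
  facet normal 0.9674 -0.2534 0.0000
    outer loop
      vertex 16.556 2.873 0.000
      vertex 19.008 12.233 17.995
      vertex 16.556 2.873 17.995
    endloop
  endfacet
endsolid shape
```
; perimeter-only toolpath
G21 ; units = mm
G90 ; absolute positioning
G28 ; home
; layer 1
G0 Z3.599
G0 X19.008 Y12.233
G1 X12.128 Y19.036
G1 X2.796 Y16.479
G1 X0.344 Y7.119
G1 X7.224 Y0.316
G1 X16.556 Y2.873
G1 X19.008 Y12.233
; layer 2
G0 Z7.198
G0 X19.008 Y12.233
G1 X12.128 Y19.036
G1 X2.796 Y16.479
G1 X0.344 Y7.119
G1 X7.224 Y0.316
G1 X16.556 Y2.873
G1 X19.008 Y12.233
; layer 3
G0 Z10.797
G0 X19.008 Y12.233
G1 X12.128 Y19.036
G1 X2.796 Y16.479
G1 X0.344 Y7.119
G1 X7.224 Y0.316
G1 X16.556 Y2.873
G1 X19.008 Y12.233
; layer 4
G0 Z14.396
G0 X19.008 Y12.233
G1 X12.128 Y19.036
G1 X2.796 Y16.479
G1 X0.344 Y7.119
G1 X7.224 Y0.316
G1 X16.556 Y2.873
G1 X19.008 Y12.233
; layer 5
G0 Z17.995
G0 X19.008 Y12.233
G1 X12.128 Y19.036
G1 X2.796 Y16.479
G1 X0.344 Y7.119
G1 X7.224 Y0.316
G1 X16.556 Y2.873
G1 X19.008 Y12.233
M2 ; end

The solid is a regular 6-sided prism (a cylinder approximated with 6 flat sides), circumscribed radius ≈ 9.68 mm, height ≈ 18 mm. Slicing at Δz = 3.599 mm — 5 equal slices spanning the solid's height, so layer i sits at z = i·h/5 — gives 5 non-empty perimeters. Each is a 6-segment closed polygon; G0 lifts to the layer z and rapids to the start vertex, then G1 traces the edges.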